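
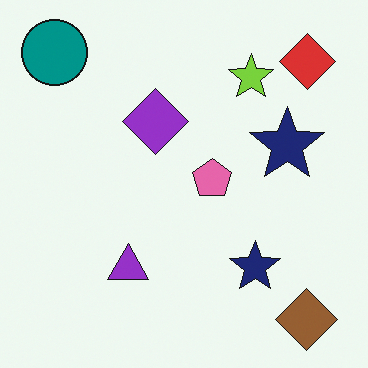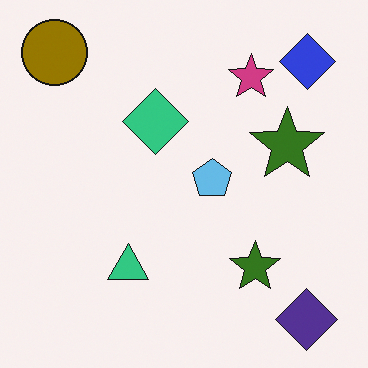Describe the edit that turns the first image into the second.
The second image is the first hue-shifted by a large amount.

Every shape's color has rotated by the same amount around the hue wheel — a uniform hue shift.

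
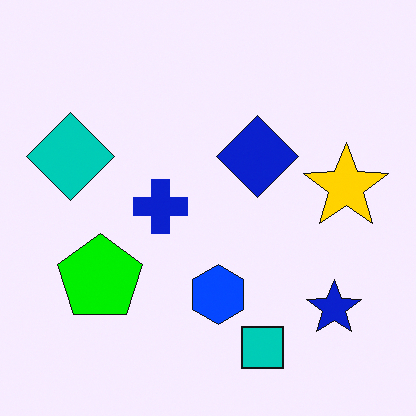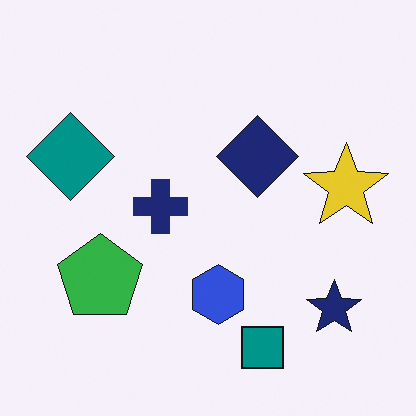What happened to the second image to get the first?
The first image is the second made much more vivid (saturation change).

All colors are more vivid — a global saturation change.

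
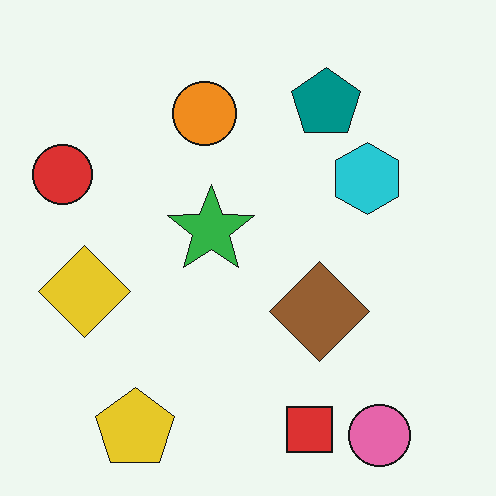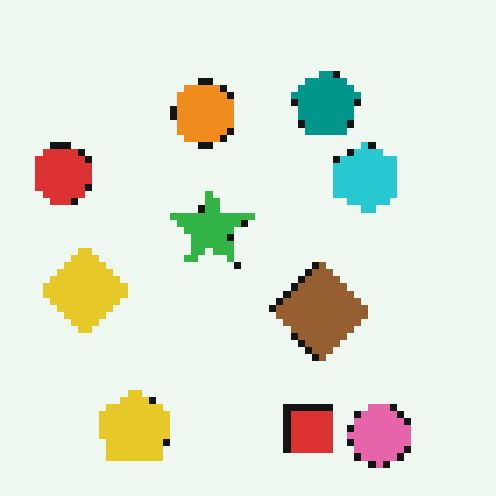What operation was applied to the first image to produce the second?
The image was moderately pixelated.

Shapes are reduced to large square blocks; fine edges and outlines are lost — a downscale-then-upscale (mosaic) effect.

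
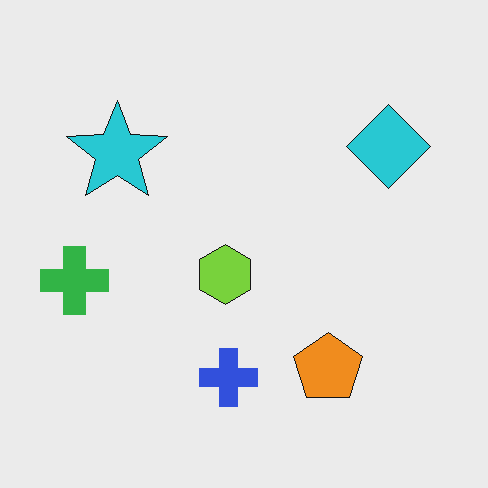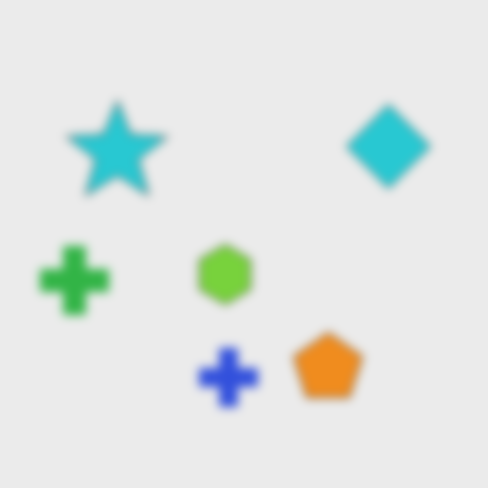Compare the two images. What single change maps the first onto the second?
This is the original image heavily blurred.

Shape edges and outlines are uniformly softened across the whole image.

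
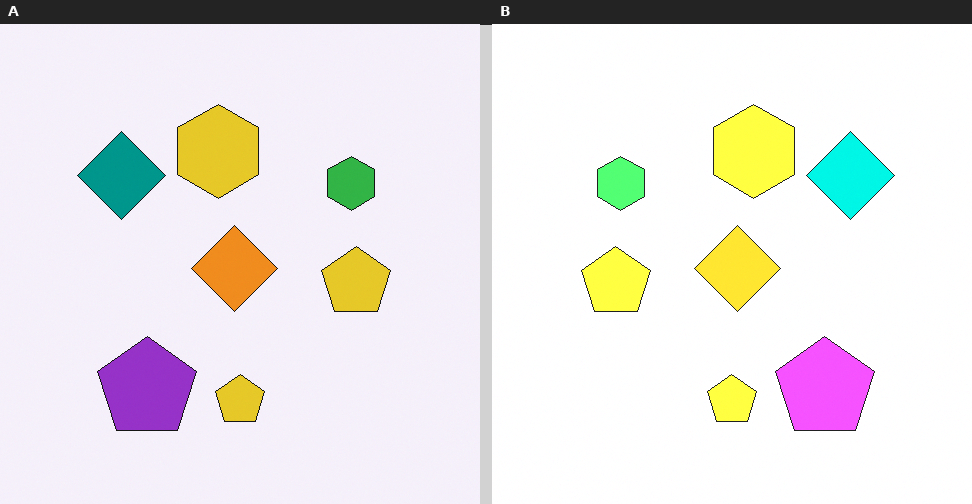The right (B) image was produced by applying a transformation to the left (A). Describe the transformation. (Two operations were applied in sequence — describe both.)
This is the original image substantially brightened, then flipped horizontally (left ↔ right).

Every pixel — background and shapes alike — is uniformly brightened. The teal diamond is in the top-left of the left (A) image and the top-right of the right (B) — shapes on opposite sides of the vertical midline have swapped in a mirror flip.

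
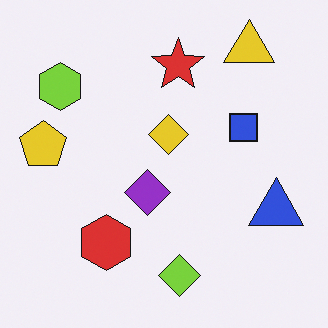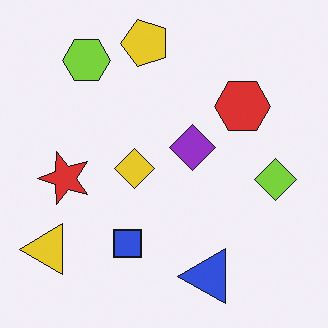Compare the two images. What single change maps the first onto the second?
This is the original image transposed (reflected across the top-left ↔ bottom-right diagonal).

Shapes have swapped their row and column positions — what was in the top-right is now in the bottom-left — a diagonal reflection.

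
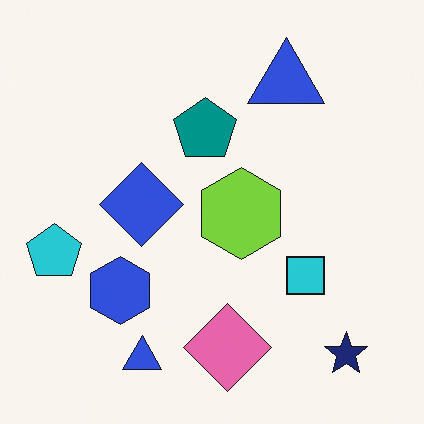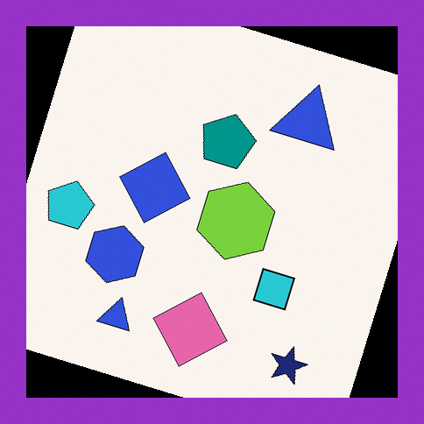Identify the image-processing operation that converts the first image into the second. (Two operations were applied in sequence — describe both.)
Rotated clockwise by a moderate amount, then framed with a purple border.

Every shape is tilted by the same angle and the image corners show triangular fill wedges — a whole-image rotation by a non-right angle. A solid purple frame runs around the edge of the second image, with the content slightly shrunk inside it.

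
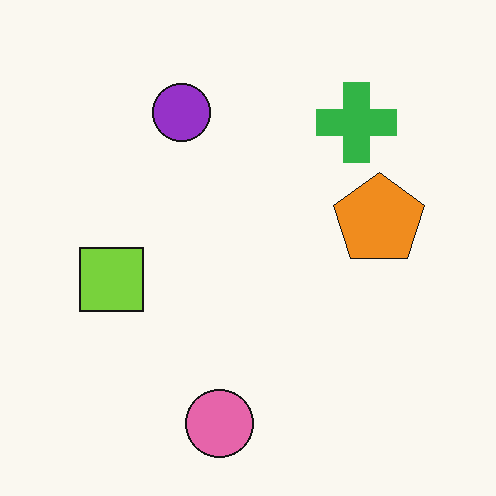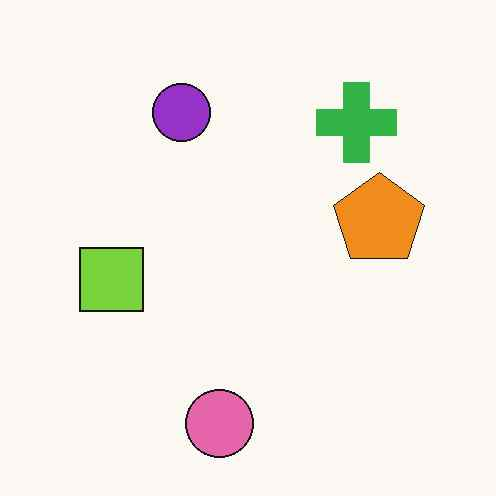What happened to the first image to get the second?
The second image is the first given moderate JPEG compression.

Blocky 8×8 compression artifacts appear around shape edges and the flat background shows ringing — characteristic JPEG degradation.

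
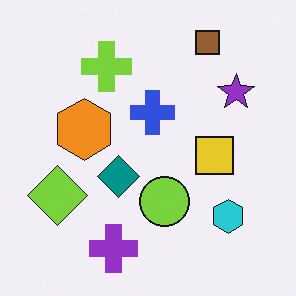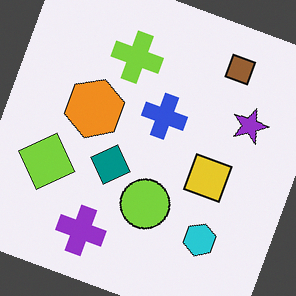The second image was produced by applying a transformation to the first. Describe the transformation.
Rotated clockwise by a moderate amount.

Every shape is tilted by the same angle and the image corners show triangular fill wedges — a whole-image rotation by a non-right angle.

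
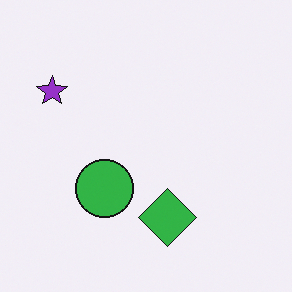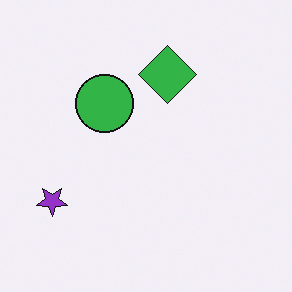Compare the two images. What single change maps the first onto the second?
This is the original image flipped vertically (top ↔ bottom).

The green diamond is in the bottom of the first image and the top of the second — shapes on opposite sides of the horizontal midline have swapped in a mirror flip.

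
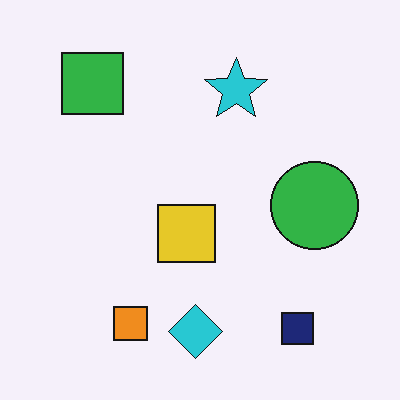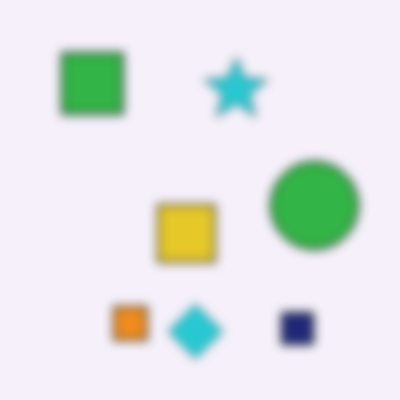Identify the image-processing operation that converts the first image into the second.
The transformation is: heavily blurred.

Shape edges and outlines are uniformly softened across the whole image.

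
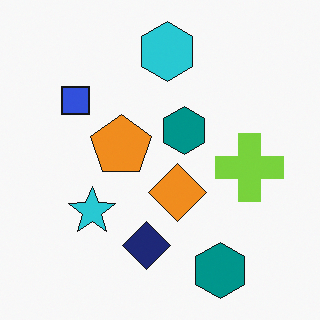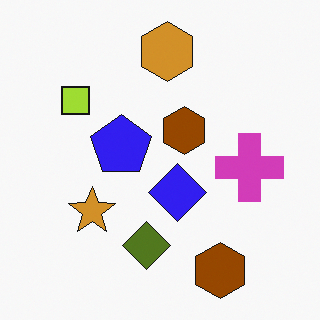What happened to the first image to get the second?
This is the original image hue-shifted through roughly half the color wheel.

Every shape's color has rotated by the same amount around the hue wheel — a uniform hue shift.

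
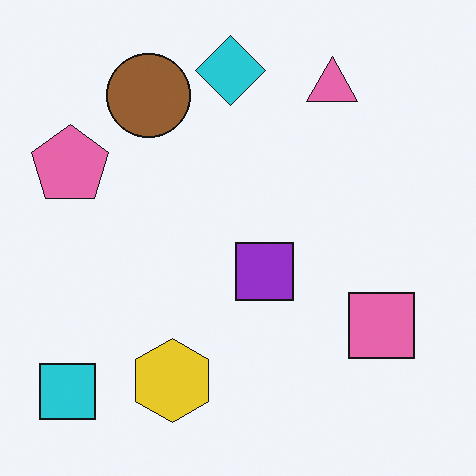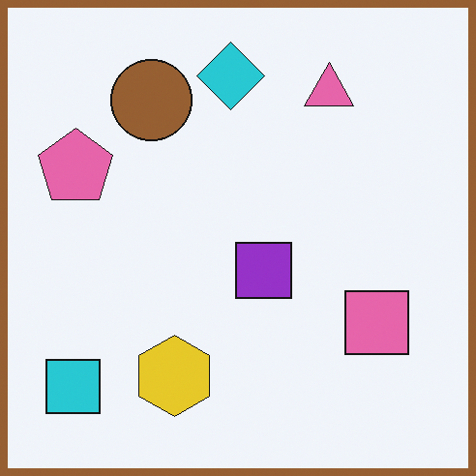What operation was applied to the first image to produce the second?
This is the original image framed with a brown border.

A solid brown frame runs around the edge of the second image, with the content slightly shrunk inside it.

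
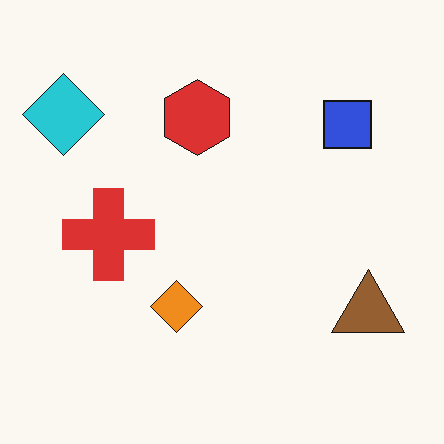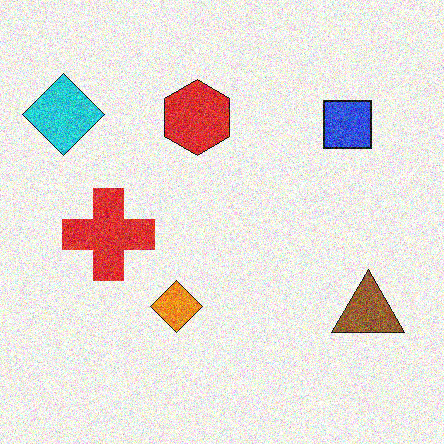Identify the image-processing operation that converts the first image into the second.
This is the original image degraded with heavy additive noise.

Random speckle covers the whole image, including the flat background.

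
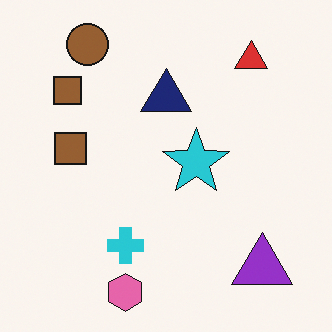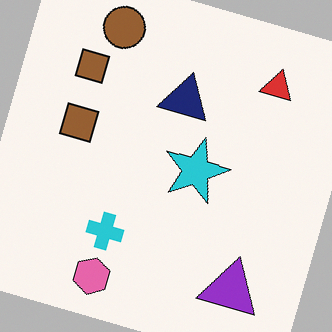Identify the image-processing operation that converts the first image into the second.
The transformation is: rotated clockwise by a clearly visible amount.

Every shape is tilted by the same angle and the image corners show triangular fill wedges — a whole-image rotation by a non-right angle.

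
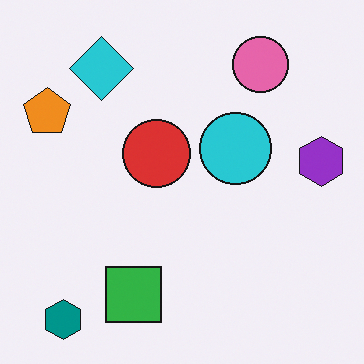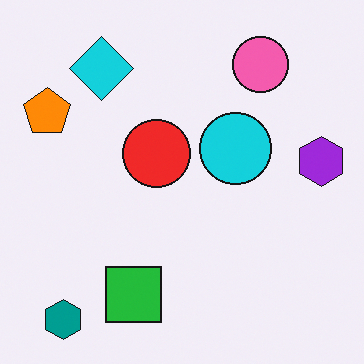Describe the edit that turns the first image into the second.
This is the original image slightly oversaturated.

All colors are more vivid — a global saturation change.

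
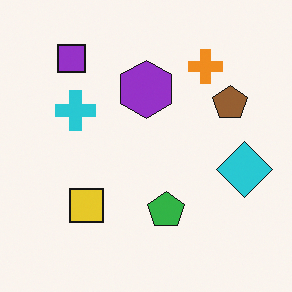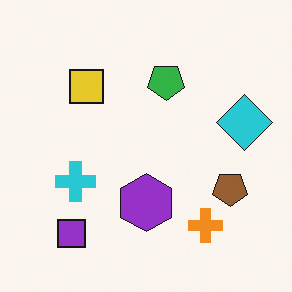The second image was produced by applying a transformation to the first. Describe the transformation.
Flipped vertically (top ↔ bottom).

The purple square is in the top-left of the first image and the bottom-left of the second — shapes on opposite sides of the horizontal midline have swapped in a mirror flip.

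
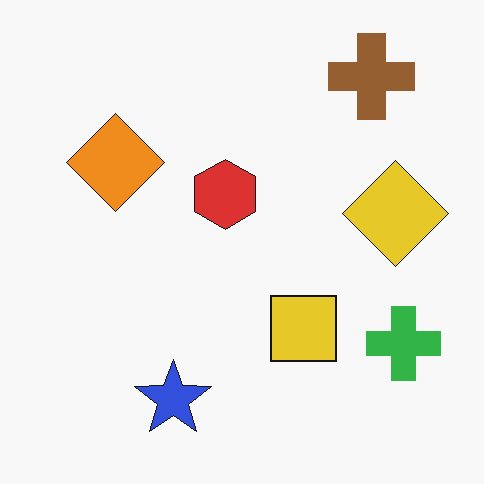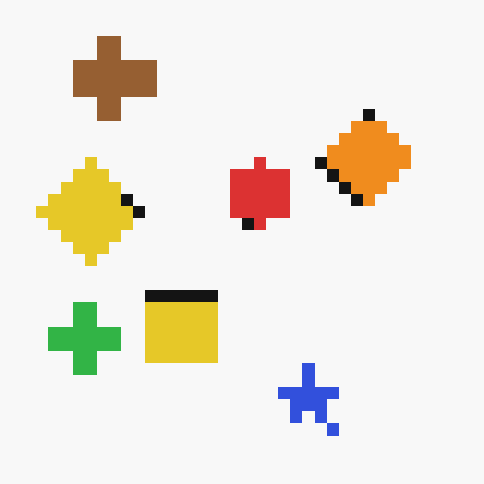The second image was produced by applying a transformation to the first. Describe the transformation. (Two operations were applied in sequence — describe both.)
The transformation is: coarsely pixelated, then flipped horizontally (left ↔ right).

Shapes are reduced to large square blocks; fine edges and outlines are lost — a downscale-then-upscale (mosaic) effect. The green cross is in the bottom-right of the first image and the bottom-left of the second — shapes on opposite sides of the vertical midline have swapped in a mirror flip.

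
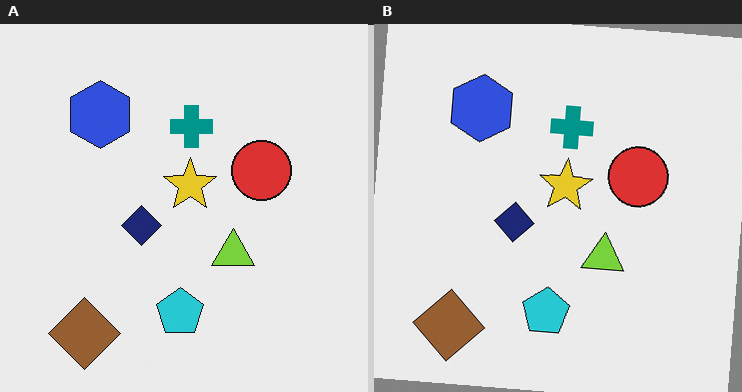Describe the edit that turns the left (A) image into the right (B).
The right (B) image is the left (A) rotated clockwise by a few degrees.

Every shape is tilted by the same angle and the image corners show triangular fill wedges — a whole-image rotation by a non-right angle.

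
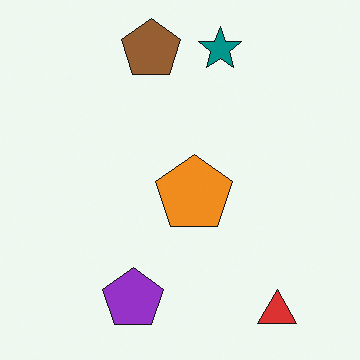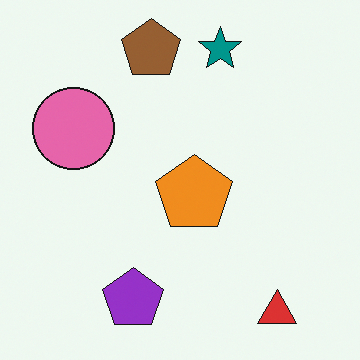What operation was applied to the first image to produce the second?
Overlaid with an additional pink circle.

A pink circle appears in the second image that is absent from the first.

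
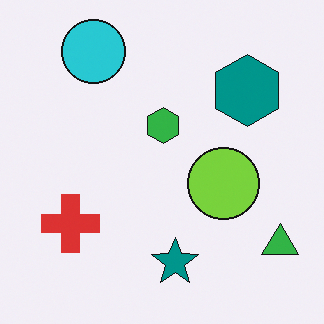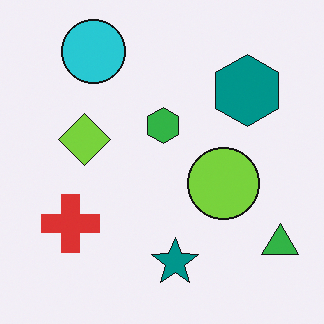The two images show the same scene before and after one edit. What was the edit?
The transformation is: overlaid with an additional lime diamond.

A lime diamond appears in the second image that is absent from the first.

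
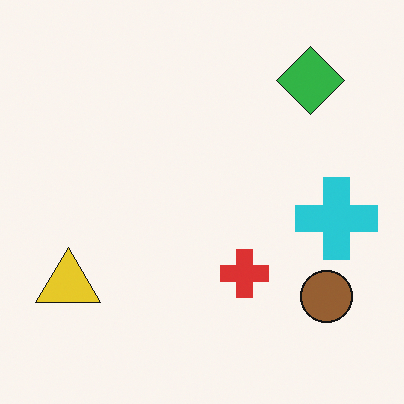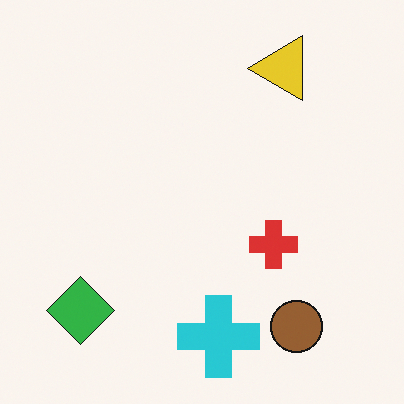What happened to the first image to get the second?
The transformation is: transposed (reflected across the top-left ↔ bottom-right diagonal).

Shapes have swapped their row and column positions — what was in the top-right is now in the bottom-left — a diagonal reflection.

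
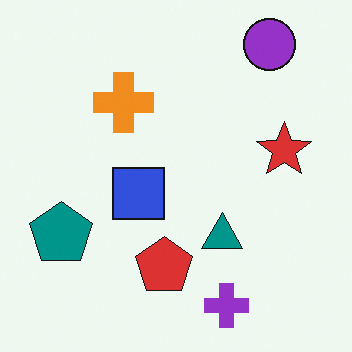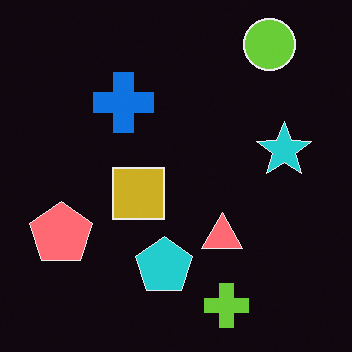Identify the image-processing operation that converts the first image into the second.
It was color-inverted (negative).

The light background has become dark and every shape's color is its complement — a photographic negative.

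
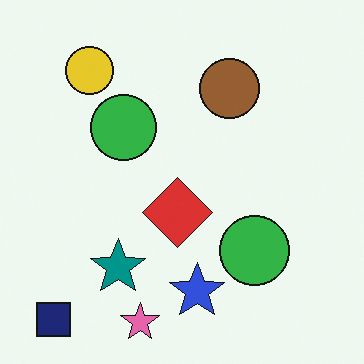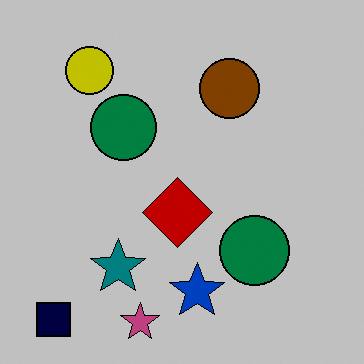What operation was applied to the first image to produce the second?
The transformation is: aggressively posterized.

Each flat color has snapped to a coarser quantized level — most visibly, the near-white background has dropped to a flat grey.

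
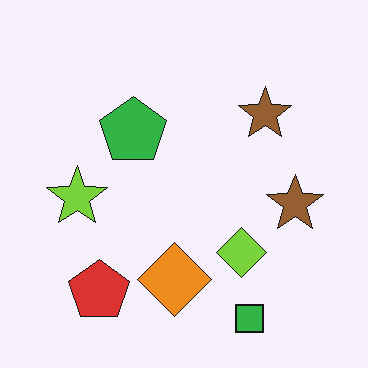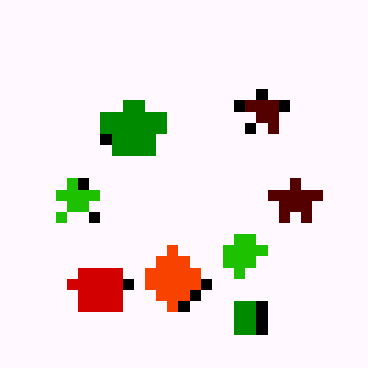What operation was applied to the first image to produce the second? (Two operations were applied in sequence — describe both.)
Given much higher contrast, then heavily pixelated into large blocks.

Tones are pushed away from mid-grey across the whole image — a global contrast change. Shapes are reduced to large square blocks; fine edges and outlines are lost — a downscale-then-upscale (mosaic) effect.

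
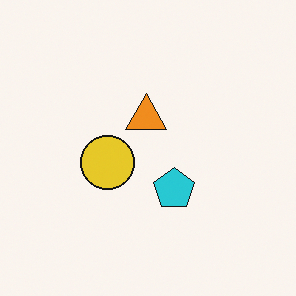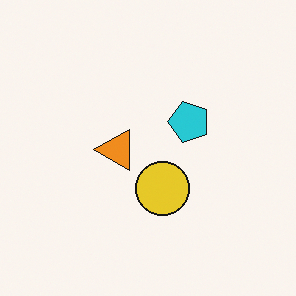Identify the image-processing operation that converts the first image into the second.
The second image is the first rotated 90° counter-clockwise.

The cyan pentagon sits in the center of the first image and the center of the second — consistent with a whole-image 90° counter-clockwise rotation.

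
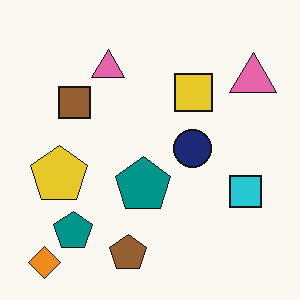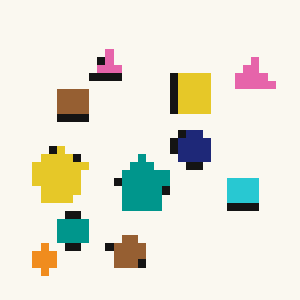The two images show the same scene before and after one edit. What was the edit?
Pixelated into visible square blocks.

Shapes are reduced to large square blocks; fine edges and outlines are lost — a downscale-then-upscale (mosaic) effect.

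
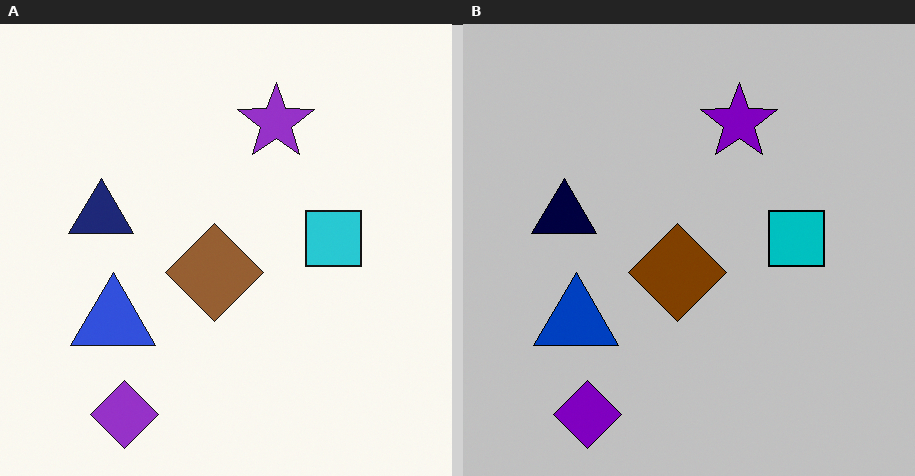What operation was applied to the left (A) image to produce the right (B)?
This is the original image heavily posterized to just a handful of flat colors.

Each flat color has snapped to a coarser quantized level — most visibly, the near-white background has dropped to a flat grey.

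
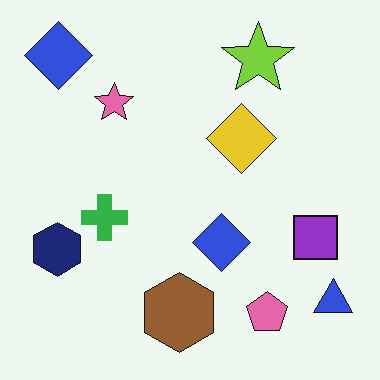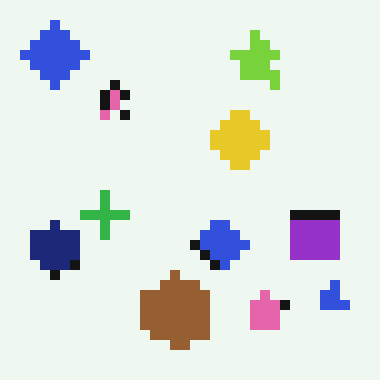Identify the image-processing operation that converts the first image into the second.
The second image is the first heavily pixelated into large blocks.

Shapes are reduced to large square blocks; fine edges and outlines are lost — a downscale-then-upscale (mosaic) effect.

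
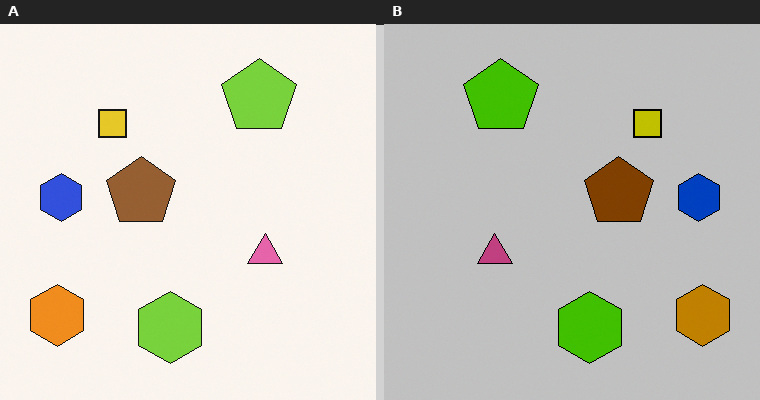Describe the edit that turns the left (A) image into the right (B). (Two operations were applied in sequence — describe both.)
It was flipped horizontally (left ↔ right), then aggressively posterized.

The orange hexagon is in the bottom-left of the left (A) image and the bottom-right of the right (B) — shapes on opposite sides of the vertical midline have swapped in a mirror flip. Each flat color has snapped to a coarser quantized level — most visibly, the near-white background has dropped to a flat grey.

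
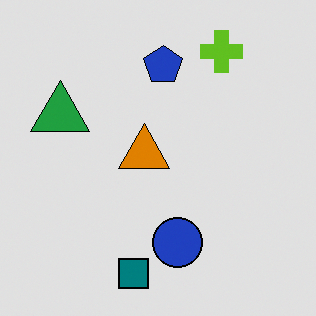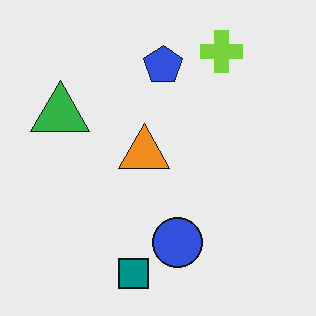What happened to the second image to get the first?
The image was posterized to a reduced palette.

Each flat color has snapped to a coarser quantized level — most visibly, the near-white background has dropped to a flat grey.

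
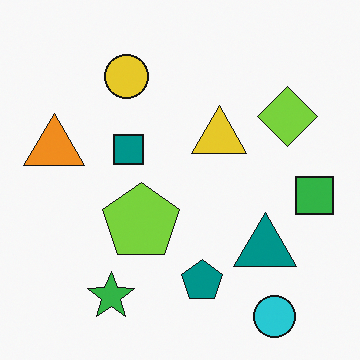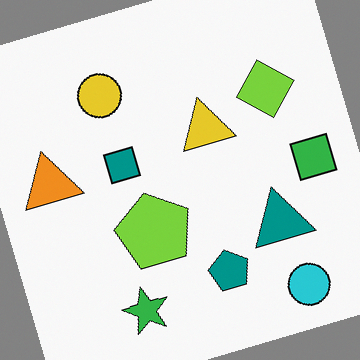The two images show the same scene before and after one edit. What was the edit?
The second image is the first rotated counter-clockwise by a clearly visible amount.

Every shape is tilted by the same angle and the image corners show triangular fill wedges — a whole-image rotation by a non-right angle.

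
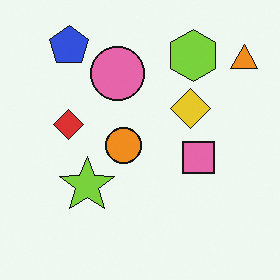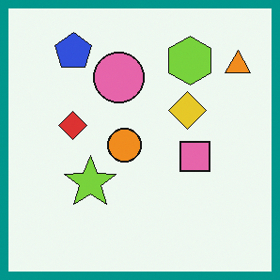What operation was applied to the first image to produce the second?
The second image is the first framed with a teal border.

A solid teal frame runs around the edge of the second image, with the content slightly shrunk inside it.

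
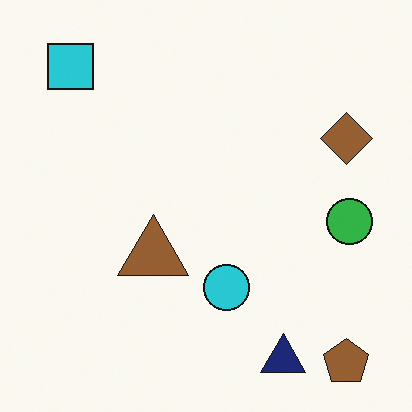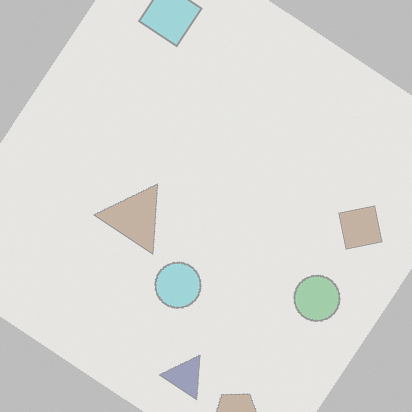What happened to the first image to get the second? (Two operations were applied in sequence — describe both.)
The image was rotated clockwise by a large amount — several tens of degrees, then given much lower contrast.

Every shape is tilted by the same angle and the image corners show triangular fill wedges — a whole-image rotation by a non-right angle. Tones are pushed toward mid-grey across the whole image — a global contrast change.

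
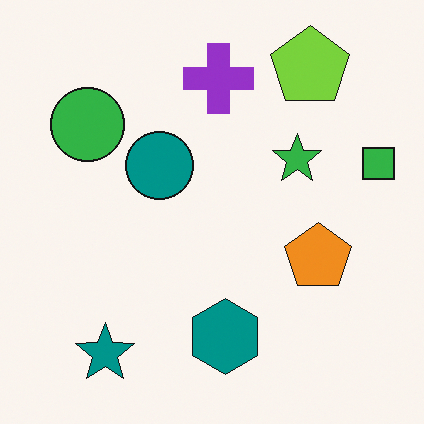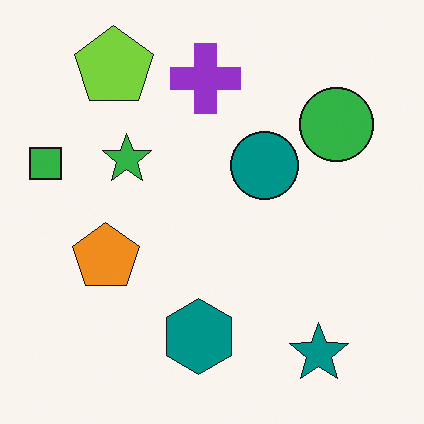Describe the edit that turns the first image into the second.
The transformation is: flipped horizontally (left ↔ right).

The green square is in the right of the first image and the left of the second — shapes on opposite sides of the vertical midline have swapped in a mirror flip.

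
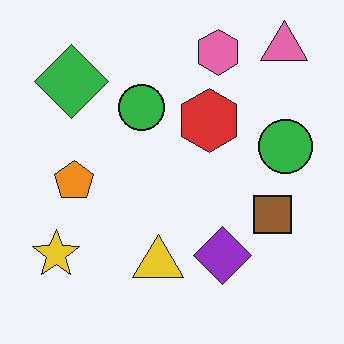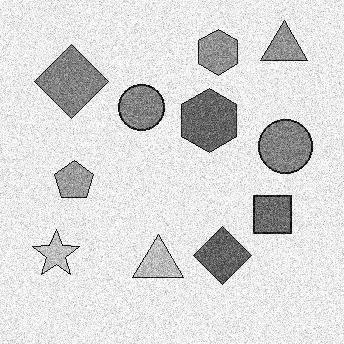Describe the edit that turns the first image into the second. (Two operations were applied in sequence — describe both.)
The image was degraded with heavy additive noise, then converted to grayscale.

Random speckle covers the whole image, including the flat background. All color is removed — every shape is now a shade of grey.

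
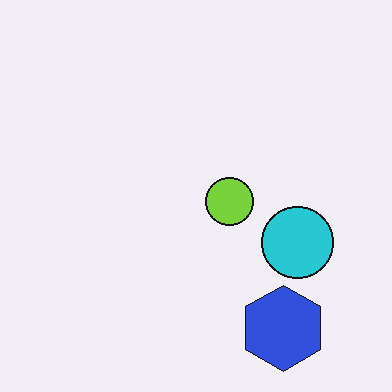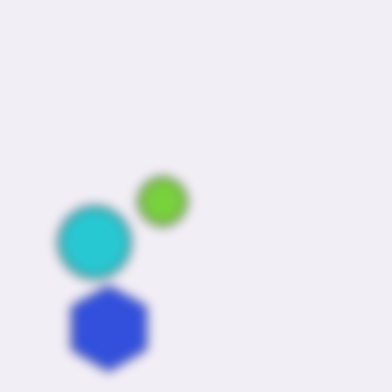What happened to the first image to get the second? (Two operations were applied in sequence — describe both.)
Flipped horizontally (left ↔ right), then strongly gaussian-blurred.

The cyan circle is in the right of the first image and the left of the second — shapes on opposite sides of the vertical midline have swapped in a mirror flip. Shape edges and outlines are uniformly softened across the whole image.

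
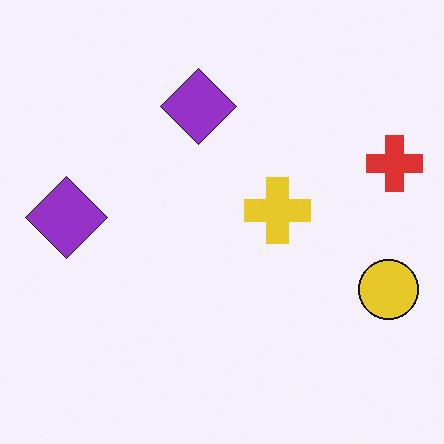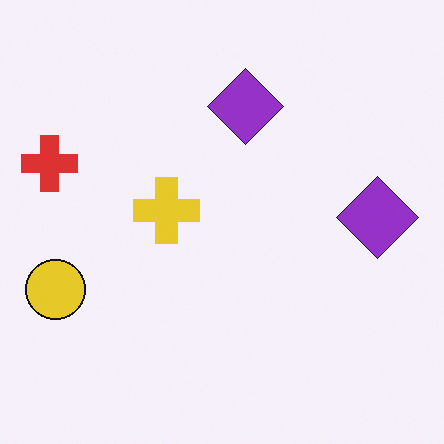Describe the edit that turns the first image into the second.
Flipped horizontally (left ↔ right).

The red cross is in the right of the first image and the left of the second — shapes on opposite sides of the vertical midline have swapped in a mirror flip.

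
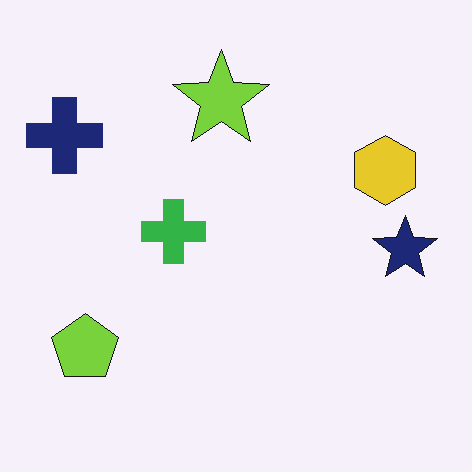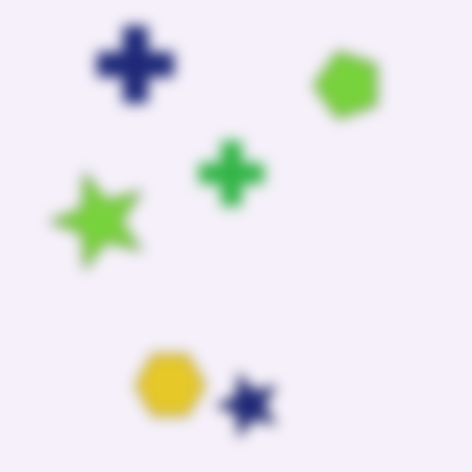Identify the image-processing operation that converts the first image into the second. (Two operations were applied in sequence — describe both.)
The transformation is: heavily blurred, then transposed (reflected across the top-left ↔ bottom-right diagonal).

Shape edges and outlines are uniformly softened across the whole image. Shapes have swapped their row and column positions — what was in the top-right is now in the bottom-left — a diagonal reflection.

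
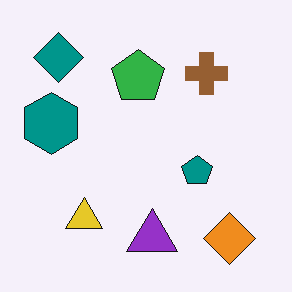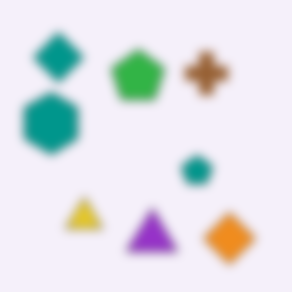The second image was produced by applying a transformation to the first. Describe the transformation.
It was strongly gaussian-blurred.

Shape edges and outlines are uniformly softened across the whole image.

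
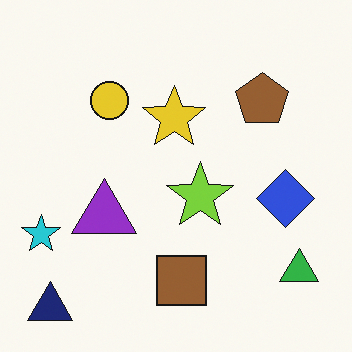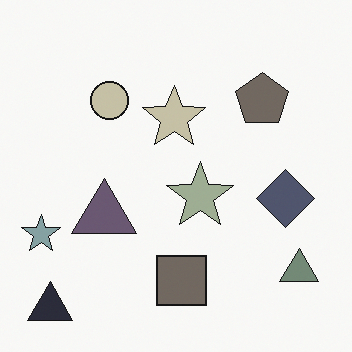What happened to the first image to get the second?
This is the original image made much more muted (saturation change).

All colors are more muted and greyish — a global saturation change.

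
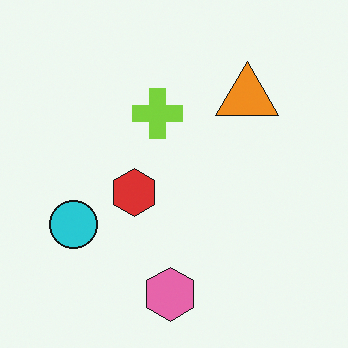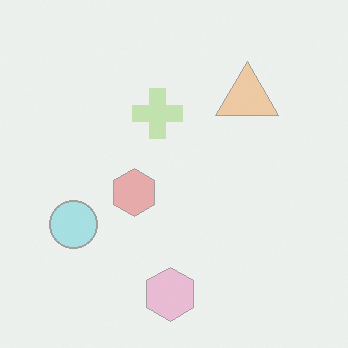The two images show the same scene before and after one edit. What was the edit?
The second image is the first washed out (contrast reduced).

Tones are pushed toward mid-grey across the whole image — a global contrast change.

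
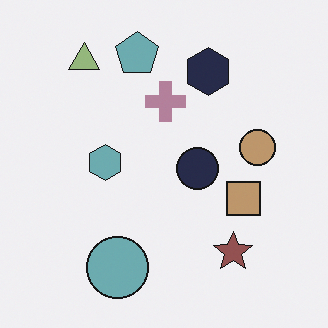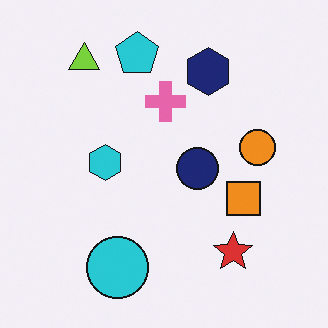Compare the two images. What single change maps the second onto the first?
The transformation is: heavily desaturated.

All colors are more muted and greyish — a global saturation change.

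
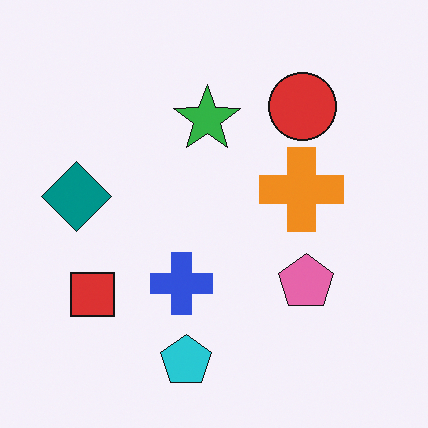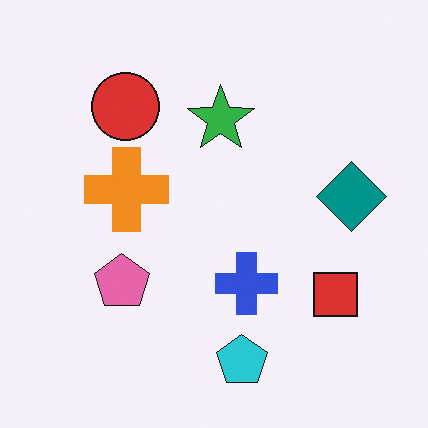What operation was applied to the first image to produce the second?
It was flipped horizontally (left ↔ right).

The teal diamond is in the left of the first image and the right of the second — shapes on opposite sides of the vertical midline have swapped in a mirror flip.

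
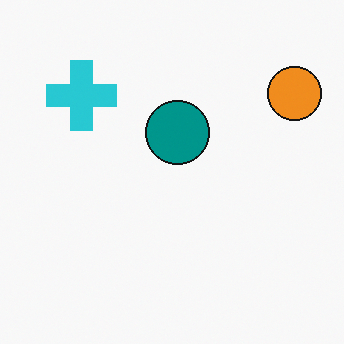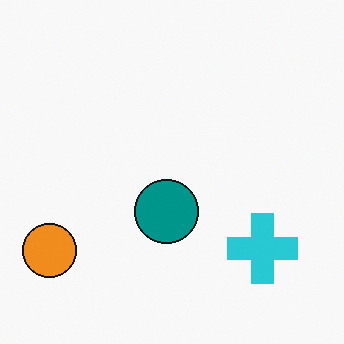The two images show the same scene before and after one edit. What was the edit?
This is the original image rotated 180°.

The orange circle sits in the top-right of the first image and the bottom-left of the second — consistent with a whole-image 180° rotation.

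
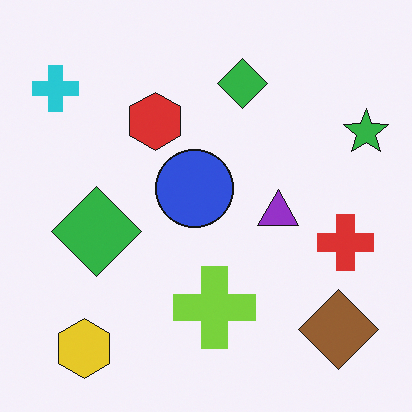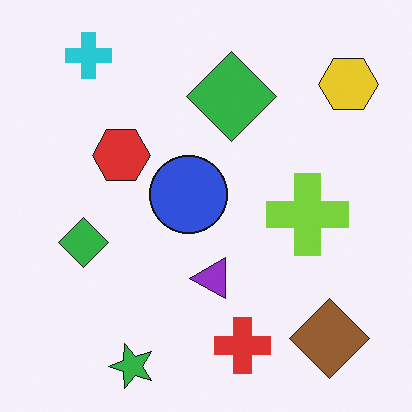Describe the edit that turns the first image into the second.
It was transposed (reflected across the top-left ↔ bottom-right diagonal).

Shapes have swapped their row and column positions — what was in the top-right is now in the bottom-left — a diagonal reflection.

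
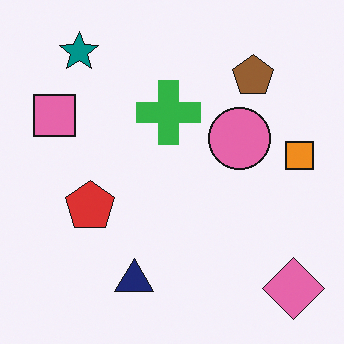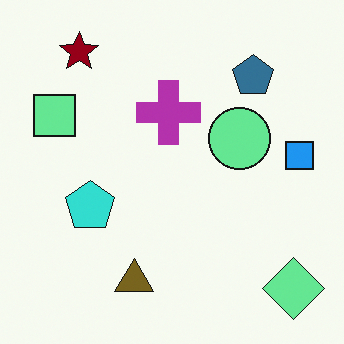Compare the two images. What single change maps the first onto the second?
This is the original image hue-shifted through roughly half the color wheel.

Every shape's color has rotated by the same amount around the hue wheel — a uniform hue shift.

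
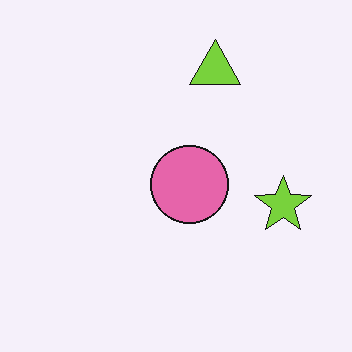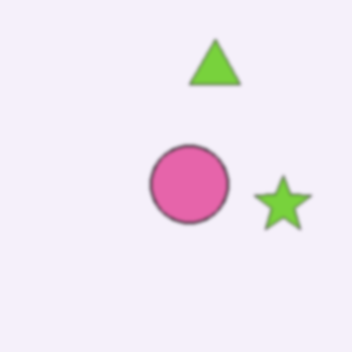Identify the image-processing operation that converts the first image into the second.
It was given a subtle gaussian blur.

Shape edges and outlines are uniformly softened across the whole image.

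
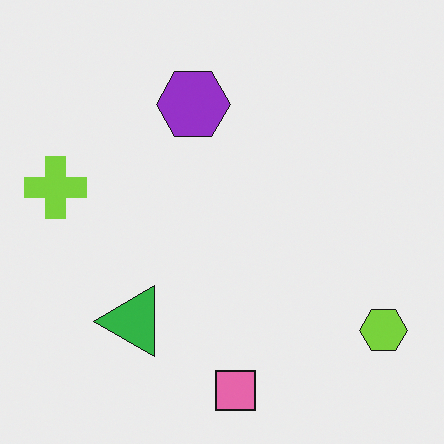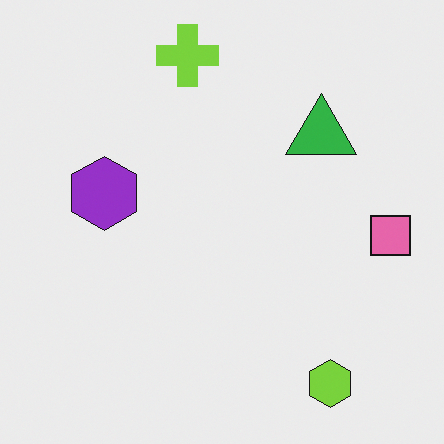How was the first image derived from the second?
The first image is the second transposed (reflected across the top-left ↔ bottom-right diagonal).

Shapes have swapped their row and column positions — what was in the top-right is now in the bottom-left — a diagonal reflection.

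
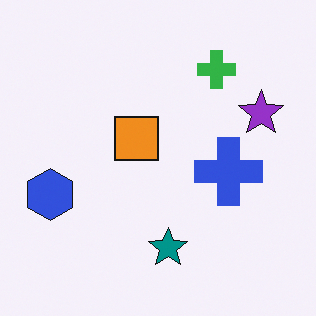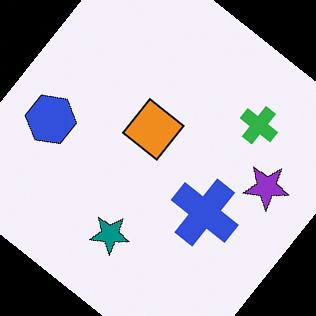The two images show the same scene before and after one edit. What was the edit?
The transformation is: rotated clockwise by a large amount — several tens of degrees.

Every shape is tilted by the same angle and the image corners show triangular fill wedges — a whole-image rotation by a non-right angle.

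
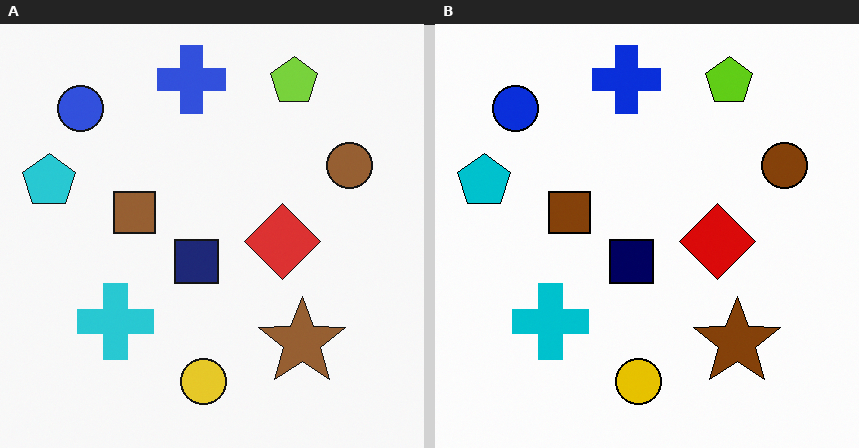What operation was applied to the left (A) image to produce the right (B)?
The transformation is: given slightly increased contrast.

Tones are pushed away from mid-grey across the whole image — a global contrast change.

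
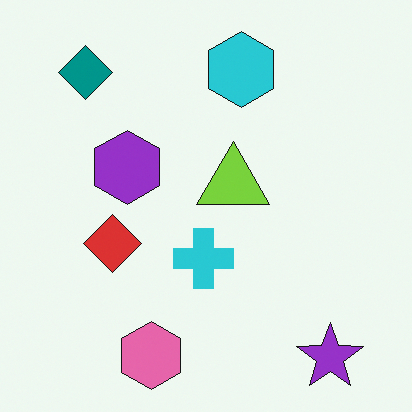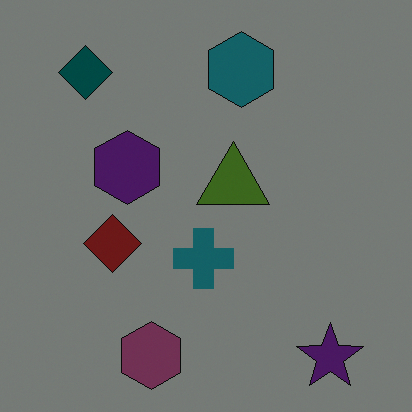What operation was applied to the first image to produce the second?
Noticeably darkened.

Every pixel — background and shapes alike — is uniformly darkened.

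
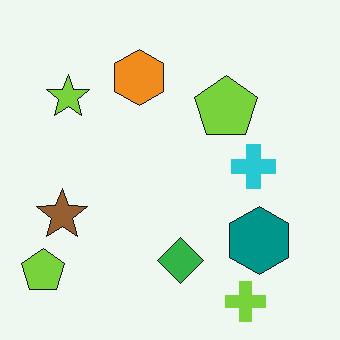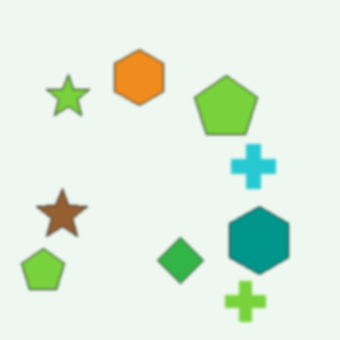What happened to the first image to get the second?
It was lightly blurred.

Shape edges and outlines are uniformly softened across the whole image.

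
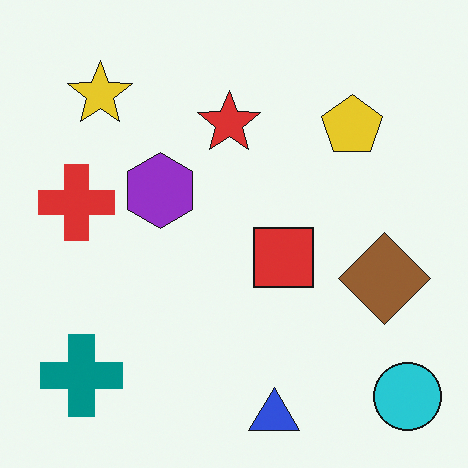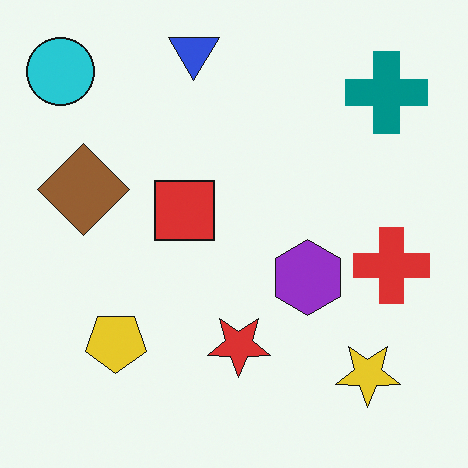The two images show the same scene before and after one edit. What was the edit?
The transformation is: rotated 180°.

The cyan circle sits in the bottom-right of the first image and the top-left of the second — consistent with a whole-image 180° rotation.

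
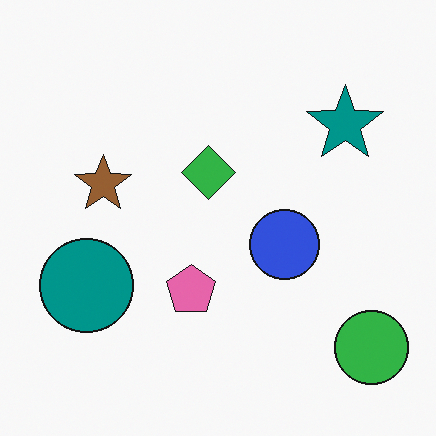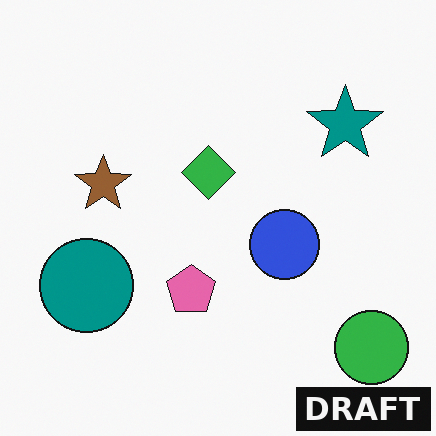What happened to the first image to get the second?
This is the original image watermarked with the text "DRAFT" in the lower-right corner.

A dark label reading "DRAFT" appears in the lower-right corner.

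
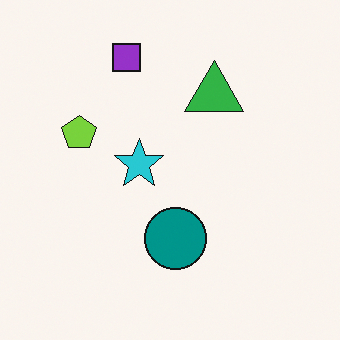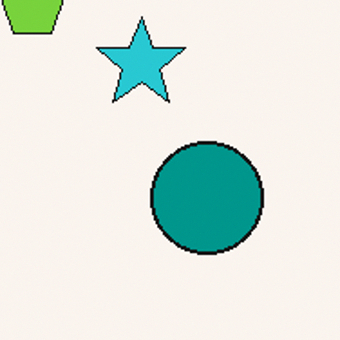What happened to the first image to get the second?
The transformation is: cropped to a noticeably smaller region and rescaled.

The visible shapes are larger and the field of view is narrower; shapes near the original edges may be partly or wholly outside the frame — a crop-and-rescale.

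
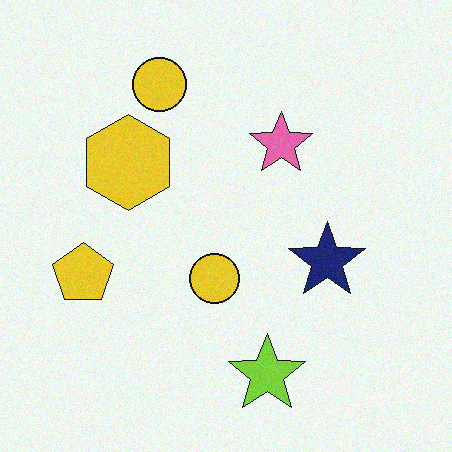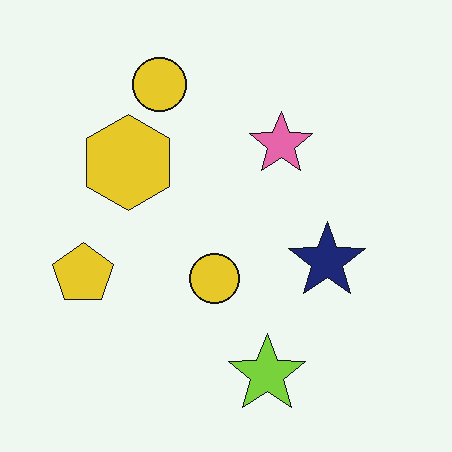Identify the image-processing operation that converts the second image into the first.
The image was degraded with subtle gaussian noise.

Random speckle covers the whole image, including the flat background.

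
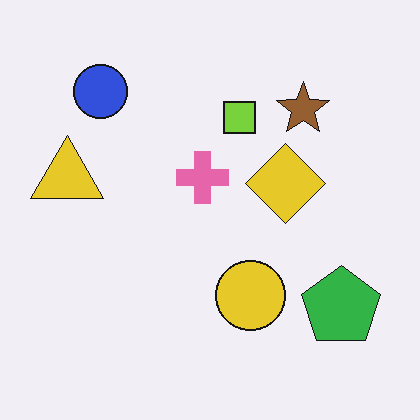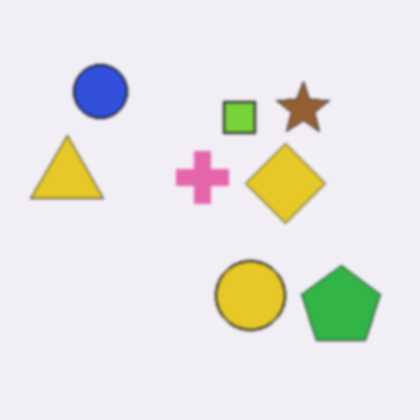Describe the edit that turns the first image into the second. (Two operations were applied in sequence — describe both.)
It was given a subtle gaussian blur, then JPEG-compressed with visible artifacts.

Shape edges and outlines are uniformly softened across the whole image. Blocky 8×8 compression artifacts appear around shape edges and the flat background shows ringing — characteristic JPEG degradation.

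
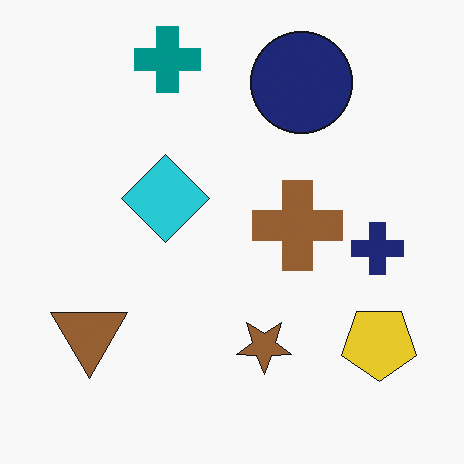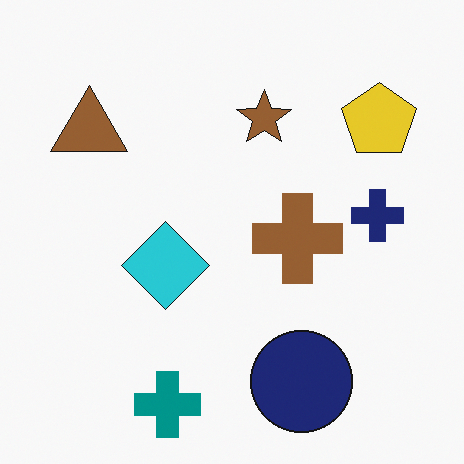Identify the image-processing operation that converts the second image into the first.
This is the original image flipped vertically (top ↔ bottom).

The teal cross is in the bottom of the second image and the top of the first — shapes on opposite sides of the horizontal midline have swapped in a mirror flip.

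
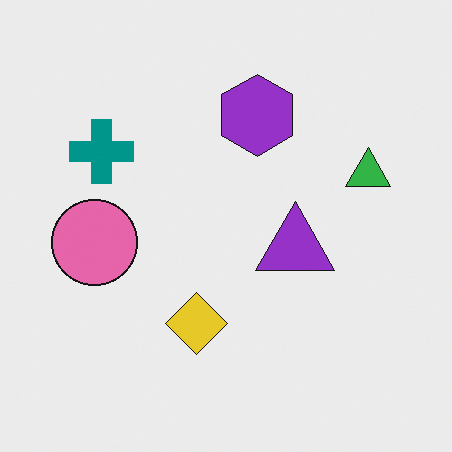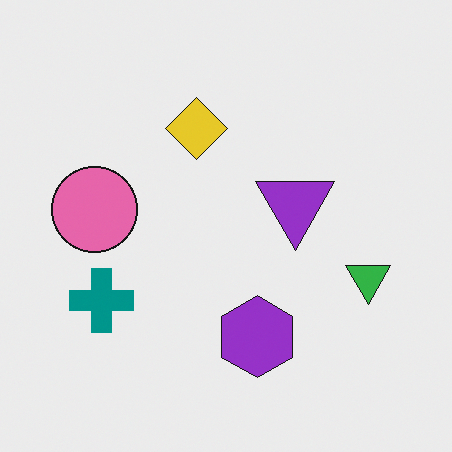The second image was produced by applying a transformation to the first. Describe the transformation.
This is the original image flipped vertically (top ↔ bottom).

The purple hexagon is in the top of the first image and the bottom of the second — shapes on opposite sides of the horizontal midline have swapped in a mirror flip.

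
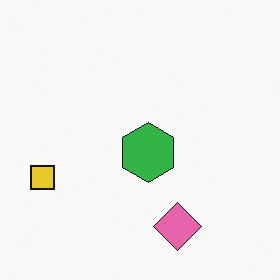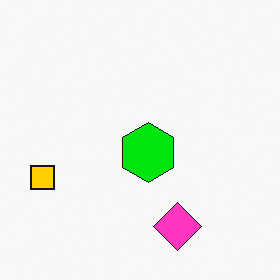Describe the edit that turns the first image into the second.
The transformation is: heavily oversaturated.

All colors are more vivid — a global saturation change.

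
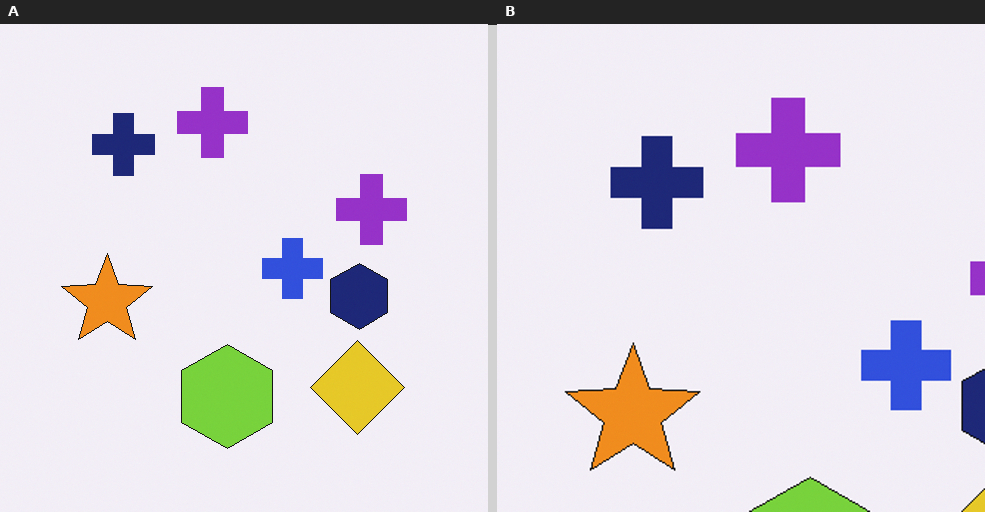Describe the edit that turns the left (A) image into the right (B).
The right (B) image is the left (A) cropped to a modestly smaller region and rescaled.

The visible shapes are larger and the field of view is narrower; shapes near the original edges may be partly or wholly outside the frame — a crop-and-rescale.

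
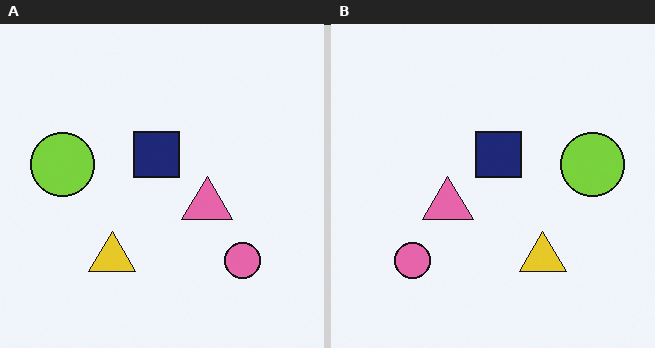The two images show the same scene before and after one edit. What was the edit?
It was flipped horizontally (left ↔ right).

The lime circle is in the left of the left (A) image and the right of the right (B) — shapes on opposite sides of the vertical midline have swapped in a mirror flip.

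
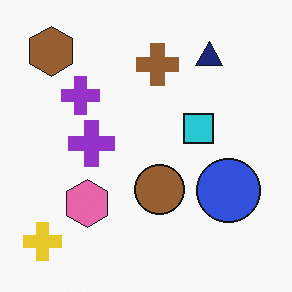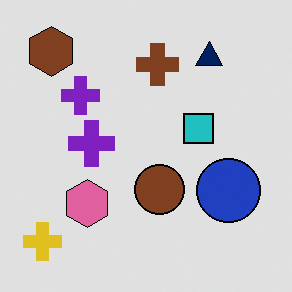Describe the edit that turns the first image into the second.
The image was posterized to a reduced palette.

Each flat color has snapped to a coarser quantized level — most visibly, the near-white background has dropped to a flat grey.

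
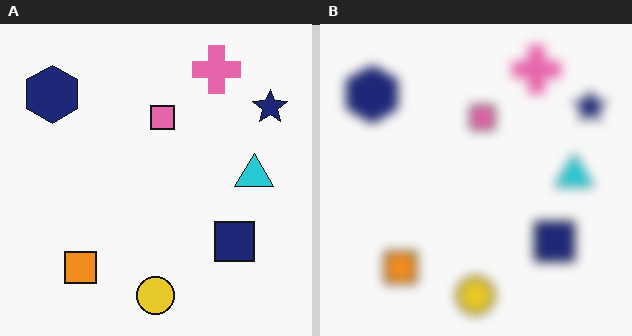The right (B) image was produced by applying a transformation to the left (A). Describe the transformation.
The right (B) image is the left (A) heavily blurred.

Shape edges and outlines are uniformly softened across the whole image.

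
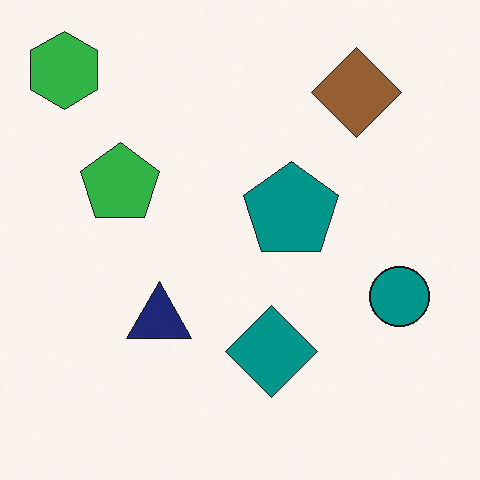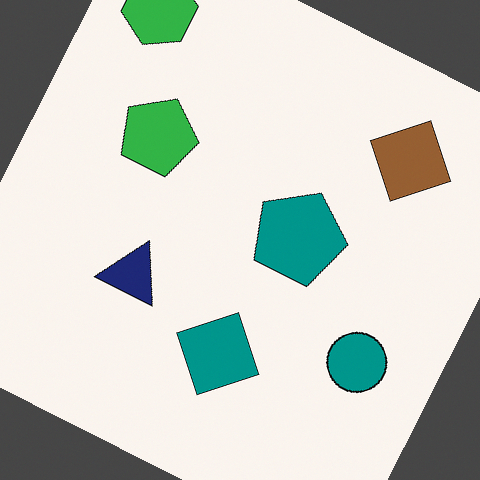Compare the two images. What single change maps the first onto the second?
It was rotated clockwise by a clearly visible amount.

Every shape is tilted by the same angle and the image corners show triangular fill wedges — a whole-image rotation by a non-right angle.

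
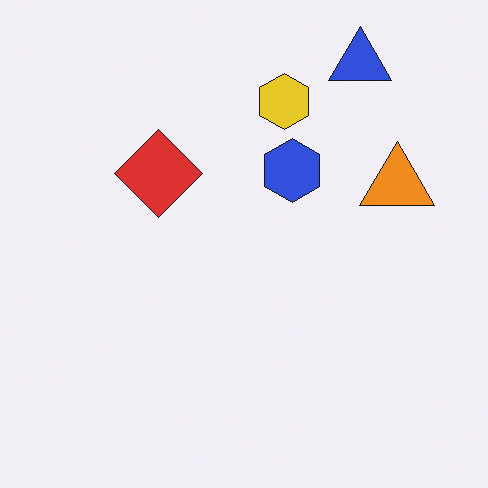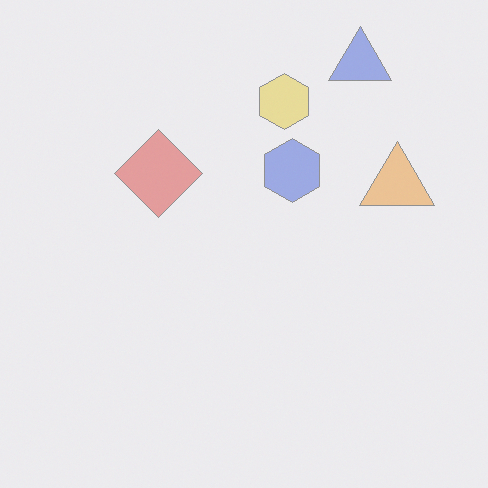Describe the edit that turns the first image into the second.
The second image is the first washed out (contrast reduced).

Tones are pushed toward mid-grey across the whole image — a global contrast change.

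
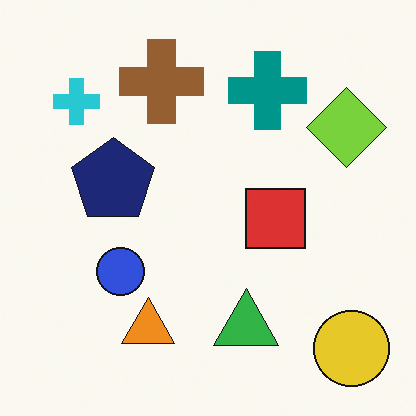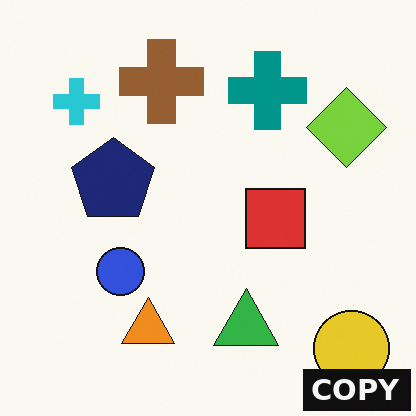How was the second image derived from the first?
The transformation is: watermarked with the text "COPY" in the lower-right corner.

A dark label reading "COPY" appears in the lower-right corner.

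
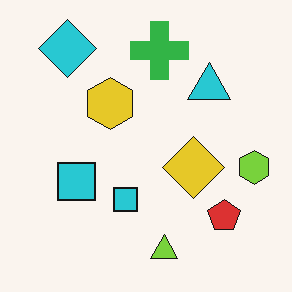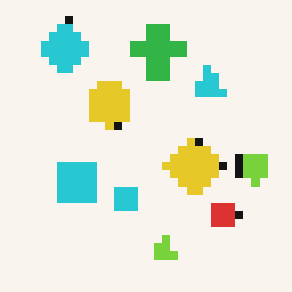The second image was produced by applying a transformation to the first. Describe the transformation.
It was pixelated into visible square blocks.

Shapes are reduced to large square blocks; fine edges and outlines are lost — a downscale-then-upscale (mosaic) effect.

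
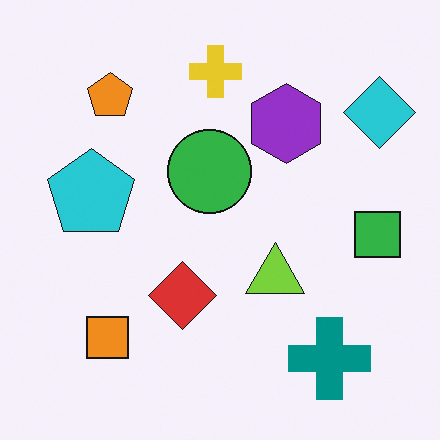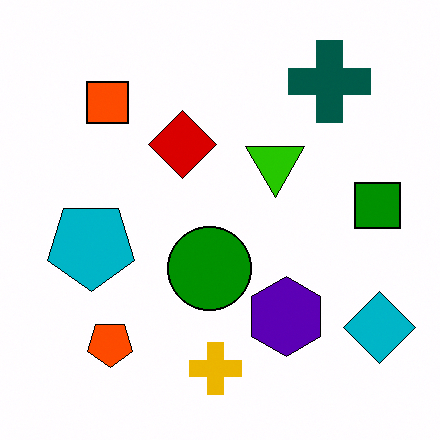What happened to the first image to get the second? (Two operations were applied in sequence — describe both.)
Flipped vertically (top ↔ bottom), then boosted in contrast.

The yellow cross is in the top of the first image and the bottom of the second — shapes on opposite sides of the horizontal midline have swapped in a mirror flip. Tones are pushed away from mid-grey across the whole image — a global contrast change.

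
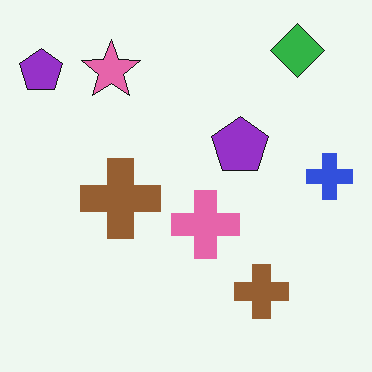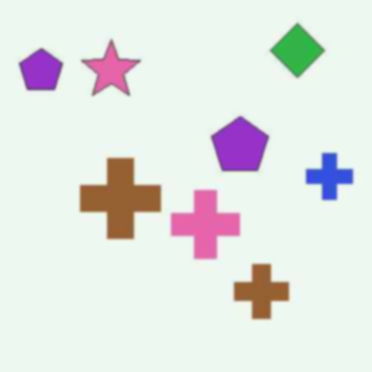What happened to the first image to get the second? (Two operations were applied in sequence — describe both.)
The transformation is: JPEG-compressed with visible artifacts, then given a subtle gaussian blur.

Blocky 8×8 compression artifacts appear around shape edges and the flat background shows ringing — characteristic JPEG degradation. Shape edges and outlines are uniformly softened across the whole image.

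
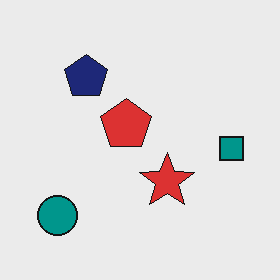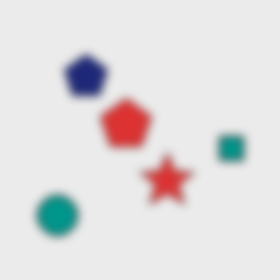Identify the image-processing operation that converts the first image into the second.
The second image is the first noticeably gaussian-blurred.

Shape edges and outlines are uniformly softened across the whole image.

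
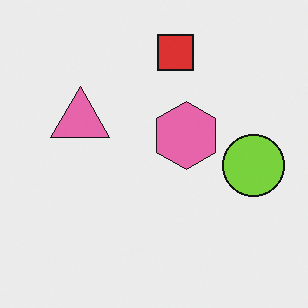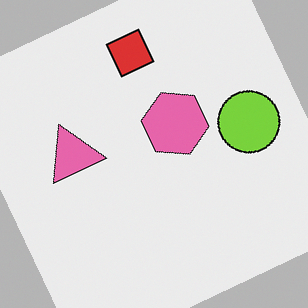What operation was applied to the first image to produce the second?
The second image is the first rotated counter-clockwise by a moderate amount.

Every shape is tilted by the same angle and the image corners show triangular fill wedges — a whole-image rotation by a non-right angle.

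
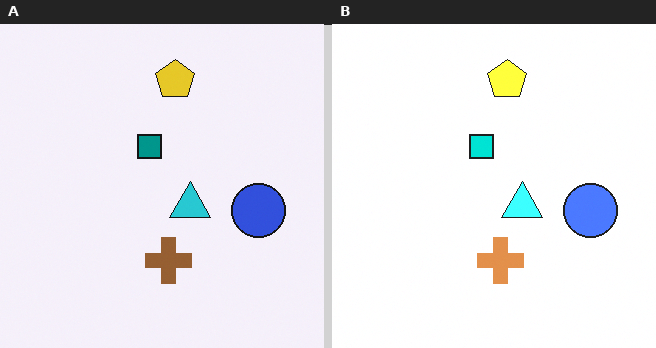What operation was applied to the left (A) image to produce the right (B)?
The image was substantially brightened.

Every pixel — background and shapes alike — is uniformly brightened.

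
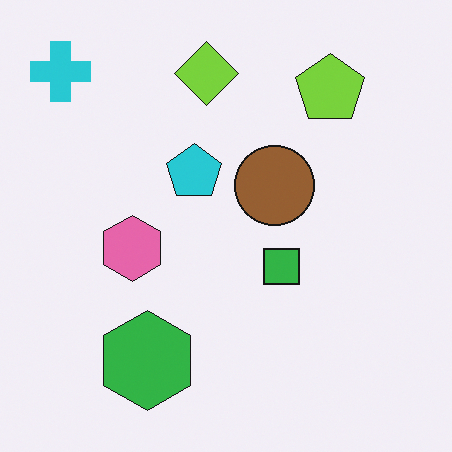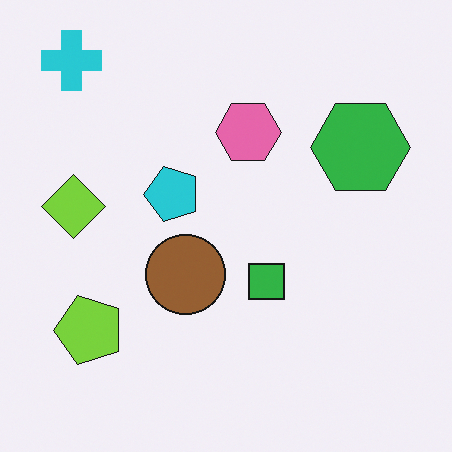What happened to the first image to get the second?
The transformation is: transposed (reflected across the top-left ↔ bottom-right diagonal).

Shapes have swapped their row and column positions — what was in the top-right is now in the bottom-left — a diagonal reflection.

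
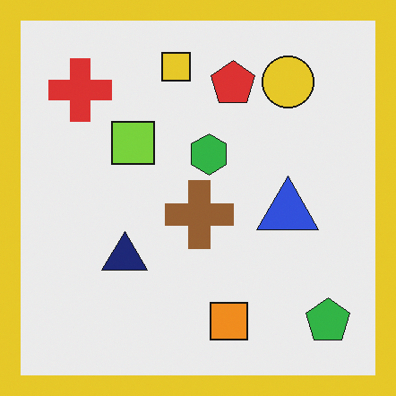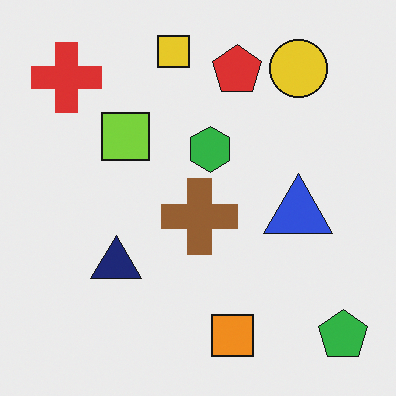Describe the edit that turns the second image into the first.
The image was framed with a yellow border.

A solid yellow frame runs around the edge of the first image, with the content slightly shrunk inside it.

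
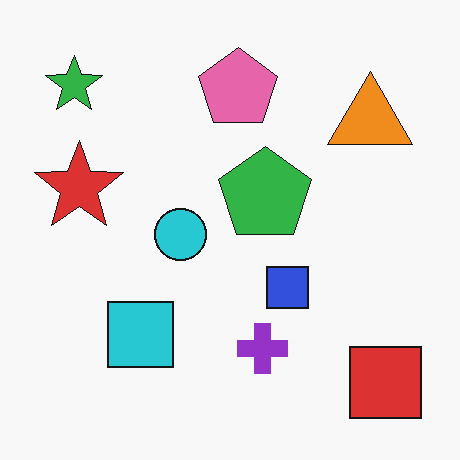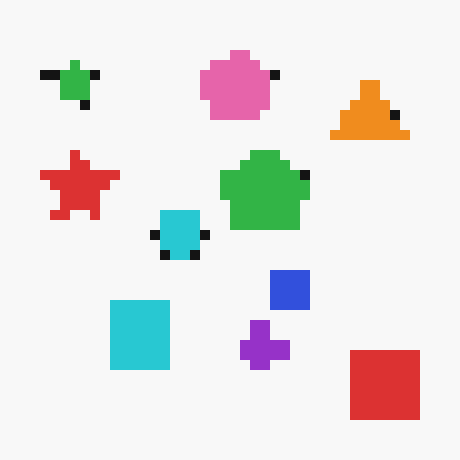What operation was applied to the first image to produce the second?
The image was heavily pixelated into large blocks.

Shapes are reduced to large square blocks; fine edges and outlines are lost — a downscale-then-upscale (mosaic) effect.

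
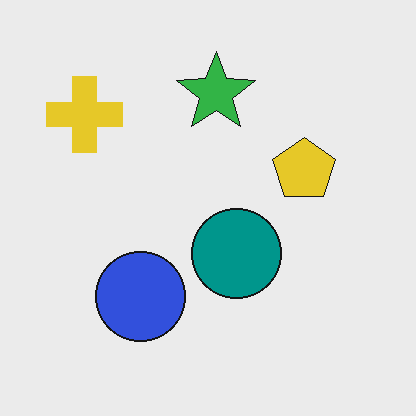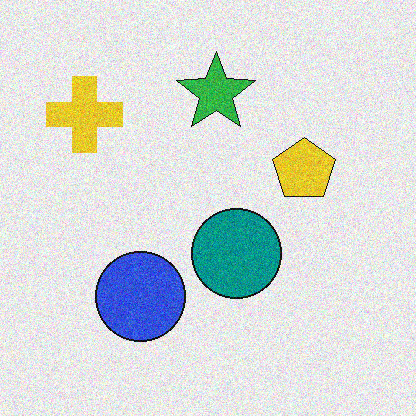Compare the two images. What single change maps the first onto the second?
The image was degraded with visible gaussian noise.

Random speckle covers the whole image, including the flat background.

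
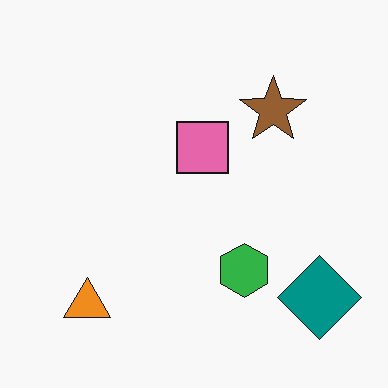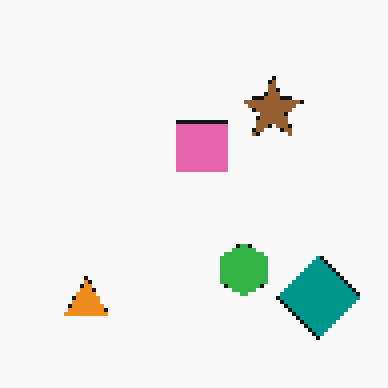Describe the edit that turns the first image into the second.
It was mildly pixelated.

Shapes are reduced to large square blocks; fine edges and outlines are lost — a downscale-then-upscale (mosaic) effect.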